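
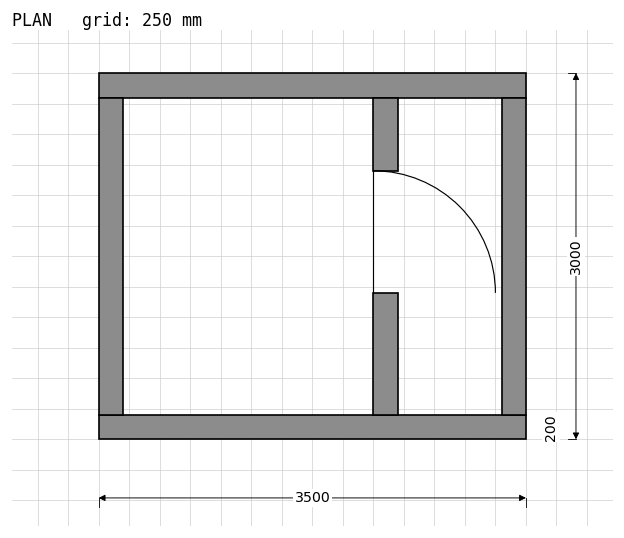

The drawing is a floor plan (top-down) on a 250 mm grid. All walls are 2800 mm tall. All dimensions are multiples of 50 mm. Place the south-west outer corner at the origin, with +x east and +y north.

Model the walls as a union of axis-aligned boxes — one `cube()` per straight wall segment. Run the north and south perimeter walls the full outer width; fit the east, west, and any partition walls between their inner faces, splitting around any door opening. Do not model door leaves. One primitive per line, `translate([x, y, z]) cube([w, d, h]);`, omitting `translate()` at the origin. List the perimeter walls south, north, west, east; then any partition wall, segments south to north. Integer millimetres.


cube([3500, 200, 2800]);
translate([0, 2800, 0]) cube([3500, 200, 2800]);
translate([0, 200, 0]) cube([200, 2600, 2800]);
translate([3300, 200, 0]) cube([200, 2600, 2800]);
translate([2250, 200, 0]) cube([200, 1000, 2800]);
translate([2250, 2200, 0]) cube([200, 600, 2800]);


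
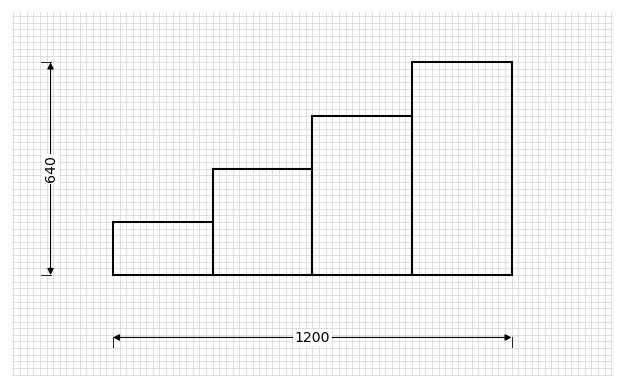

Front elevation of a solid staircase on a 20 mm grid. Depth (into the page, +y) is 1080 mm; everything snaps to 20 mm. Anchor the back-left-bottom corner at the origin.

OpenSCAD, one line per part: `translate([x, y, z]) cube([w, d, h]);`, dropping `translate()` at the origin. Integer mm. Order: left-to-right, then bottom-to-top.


cube([300, 1080, 160]);
translate([300, 0, 0]) cube([300, 1080, 320]);
translate([600, 0, 0]) cube([300, 1080, 480]);
translate([900, 0, 0]) cube([300, 1080, 640]);


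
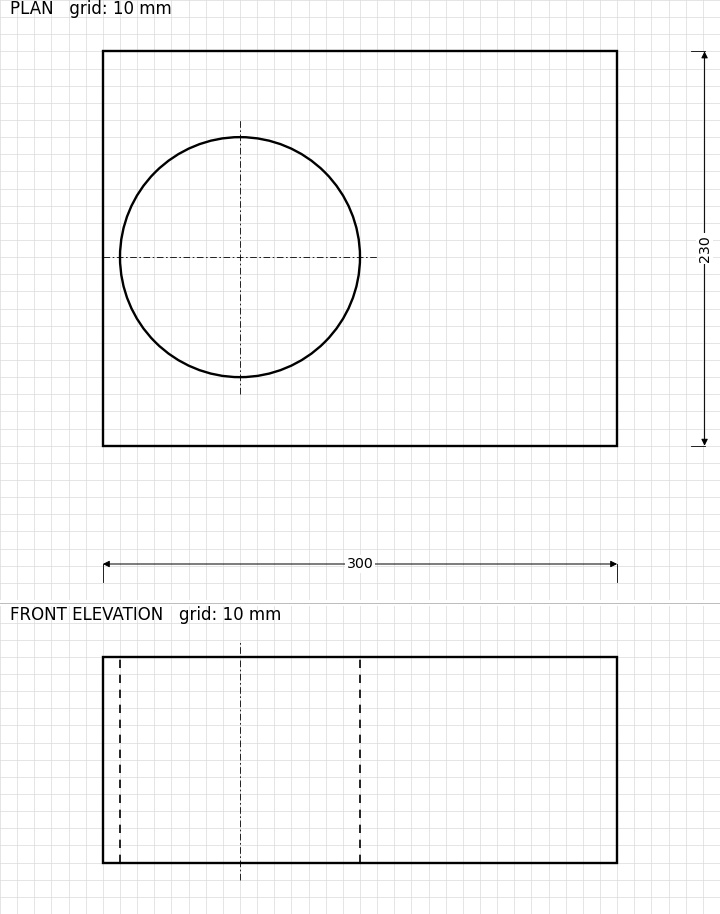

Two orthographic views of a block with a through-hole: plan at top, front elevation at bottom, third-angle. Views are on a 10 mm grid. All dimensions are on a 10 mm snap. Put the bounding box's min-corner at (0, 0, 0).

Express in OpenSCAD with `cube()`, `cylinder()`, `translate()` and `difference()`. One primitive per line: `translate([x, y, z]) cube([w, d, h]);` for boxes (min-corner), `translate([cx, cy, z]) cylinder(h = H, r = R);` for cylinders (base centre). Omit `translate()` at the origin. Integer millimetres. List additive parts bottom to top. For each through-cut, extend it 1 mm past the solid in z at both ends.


difference() {
  cube([300, 230, 120]);
  translate([80, 110, -1]) cylinder(h = 122, r = 70);
}


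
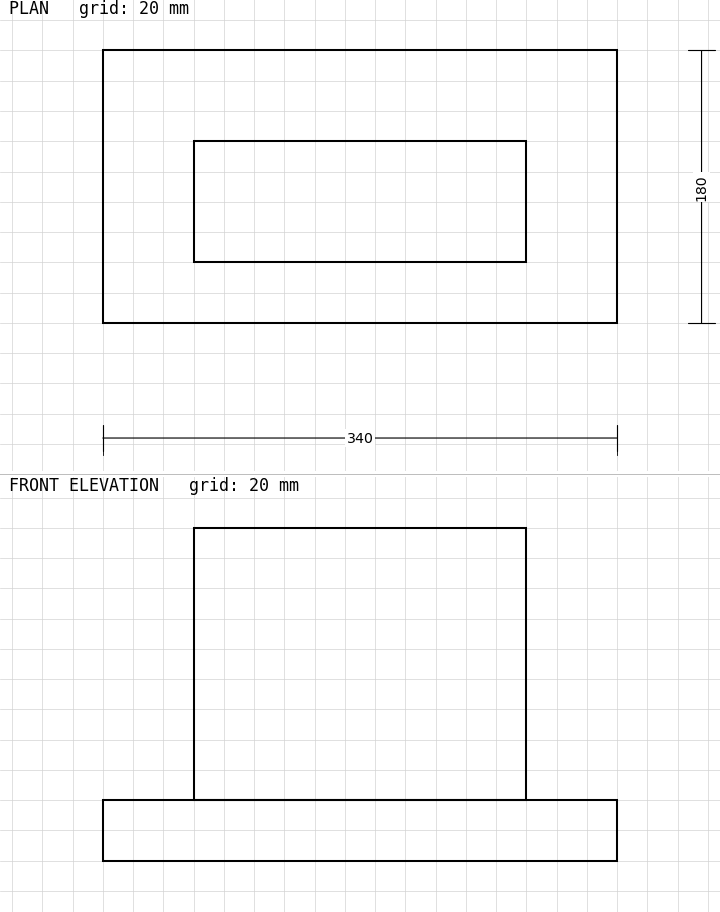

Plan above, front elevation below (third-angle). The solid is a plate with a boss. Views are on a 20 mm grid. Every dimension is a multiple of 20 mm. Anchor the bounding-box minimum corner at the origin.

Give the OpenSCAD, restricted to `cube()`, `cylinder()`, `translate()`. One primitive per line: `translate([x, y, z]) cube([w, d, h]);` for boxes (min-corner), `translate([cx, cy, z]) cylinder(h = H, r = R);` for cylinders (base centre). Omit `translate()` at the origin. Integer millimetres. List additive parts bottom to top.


cube([340, 180, 40]);
translate([60, 40, 40]) cube([220, 80, 180]);


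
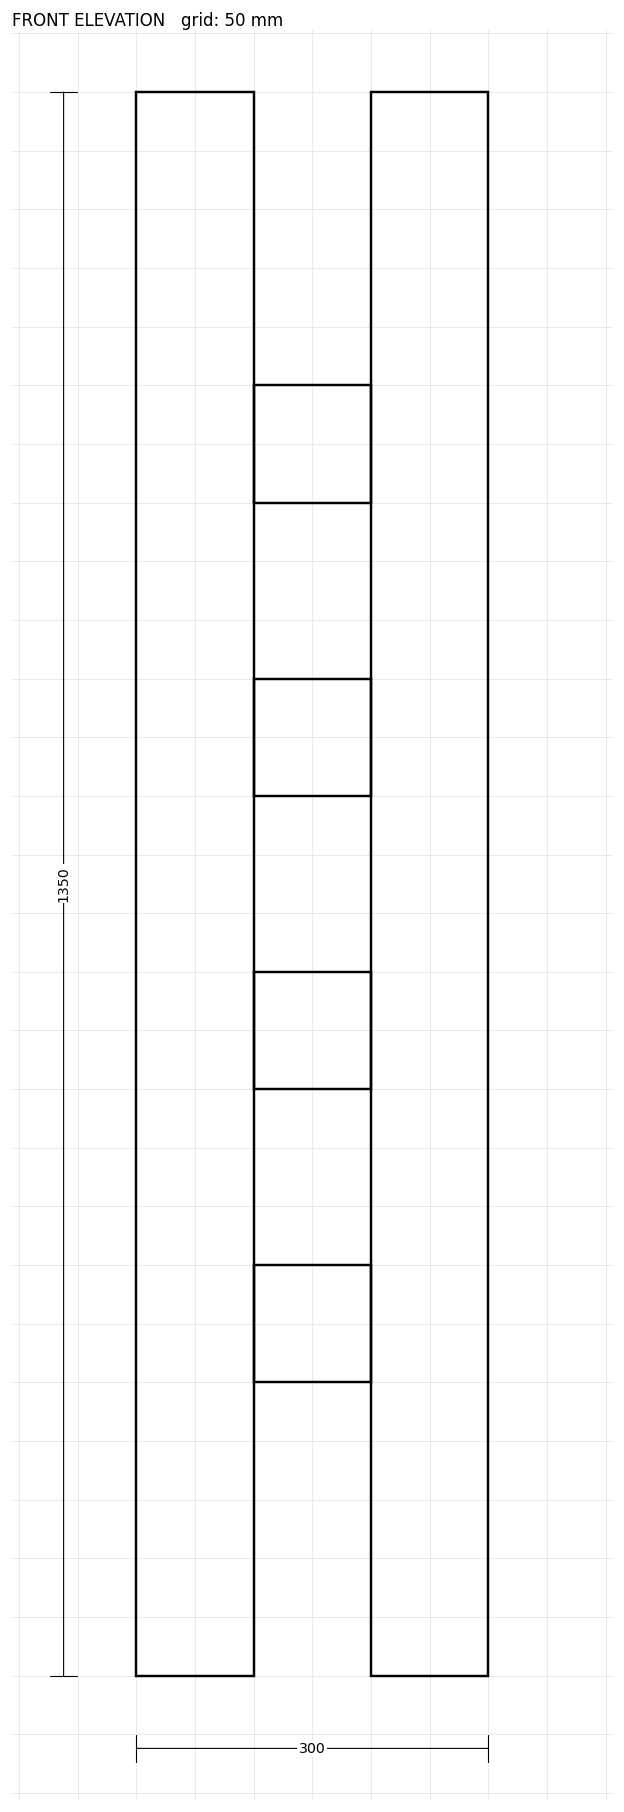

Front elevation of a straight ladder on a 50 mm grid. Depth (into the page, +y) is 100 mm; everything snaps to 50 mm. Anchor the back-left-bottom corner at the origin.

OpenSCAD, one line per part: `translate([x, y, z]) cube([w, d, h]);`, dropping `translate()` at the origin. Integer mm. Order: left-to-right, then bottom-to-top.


cube([100, 100, 1350]);
translate([100, 0, 250]) cube([100, 100, 100]);
translate([100, 0, 500]) cube([100, 100, 100]);
translate([100, 0, 750]) cube([100, 100, 100]);
translate([100, 0, 1000]) cube([100, 100, 100]);
translate([200, 0, 0]) cube([100, 100, 1350]);


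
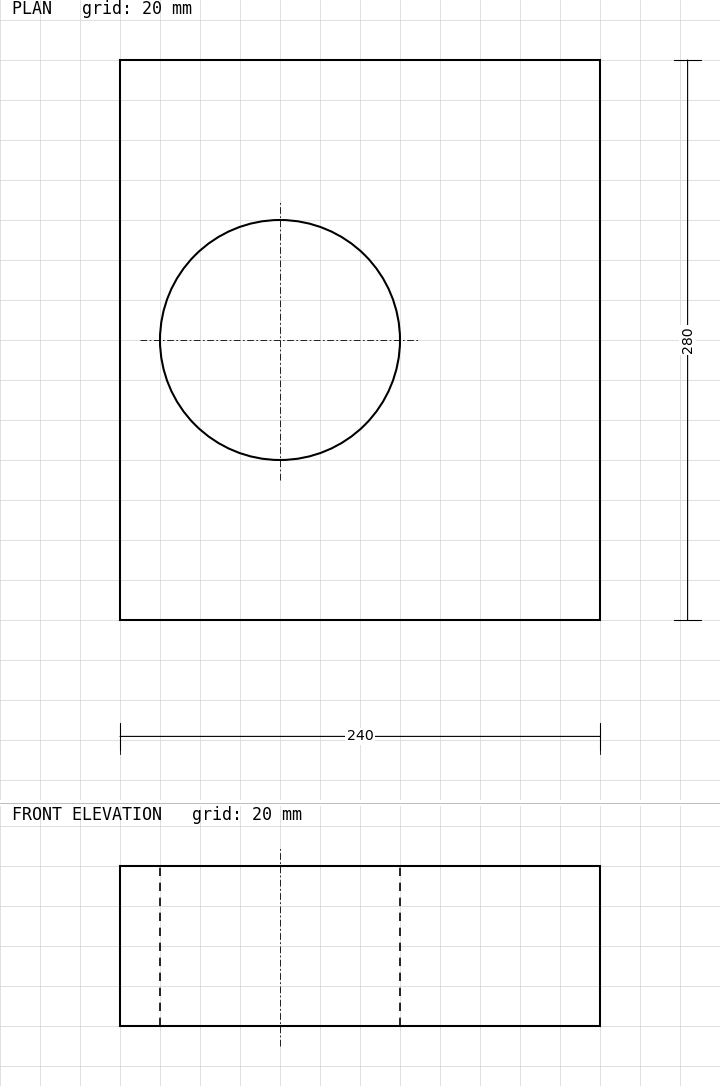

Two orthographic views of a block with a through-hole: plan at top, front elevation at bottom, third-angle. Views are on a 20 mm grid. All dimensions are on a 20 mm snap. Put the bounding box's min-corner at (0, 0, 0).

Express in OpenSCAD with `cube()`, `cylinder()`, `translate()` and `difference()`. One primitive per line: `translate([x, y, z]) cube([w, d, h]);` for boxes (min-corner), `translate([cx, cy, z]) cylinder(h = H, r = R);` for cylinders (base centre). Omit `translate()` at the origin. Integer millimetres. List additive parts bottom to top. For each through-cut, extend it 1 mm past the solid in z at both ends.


difference() {
  cube([240, 280, 80]);
  translate([80, 140, -1]) cylinder(h = 82, r = 60);
}


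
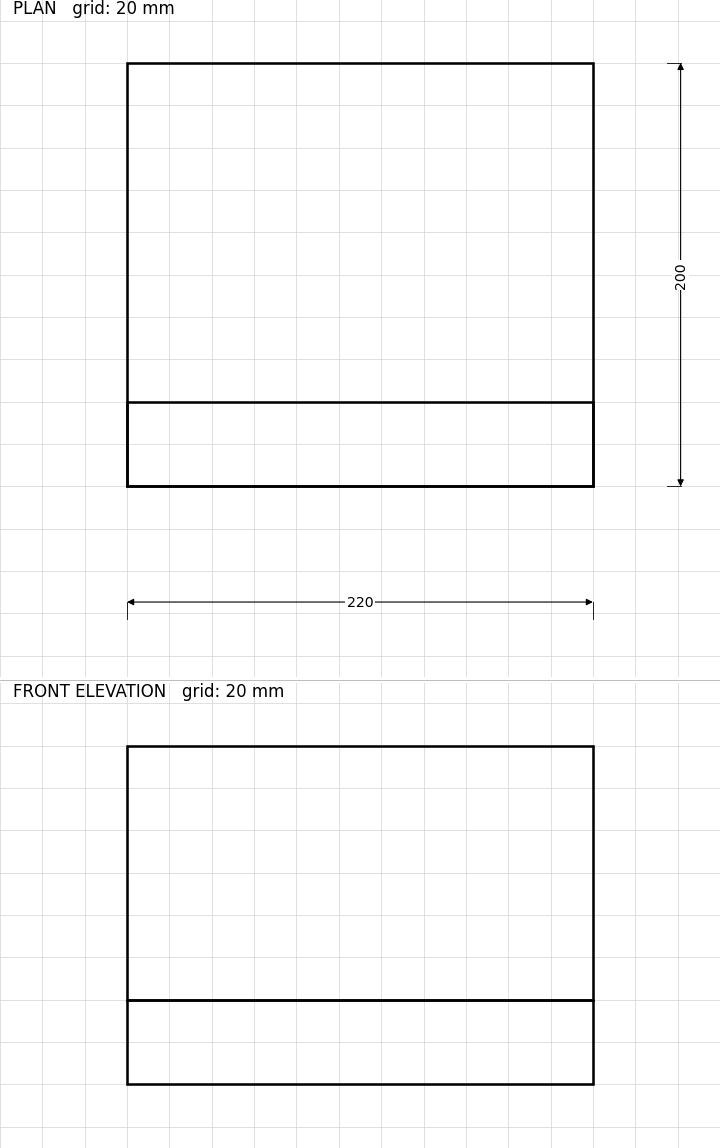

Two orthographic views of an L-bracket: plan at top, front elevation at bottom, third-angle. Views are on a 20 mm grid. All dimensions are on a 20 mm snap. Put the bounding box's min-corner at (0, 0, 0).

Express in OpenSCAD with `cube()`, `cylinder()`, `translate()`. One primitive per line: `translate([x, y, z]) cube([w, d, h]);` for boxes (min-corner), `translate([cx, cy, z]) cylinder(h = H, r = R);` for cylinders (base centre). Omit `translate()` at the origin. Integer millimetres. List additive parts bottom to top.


cube([220, 200, 40]);
translate([0, 0, 40]) cube([220, 40, 120]);


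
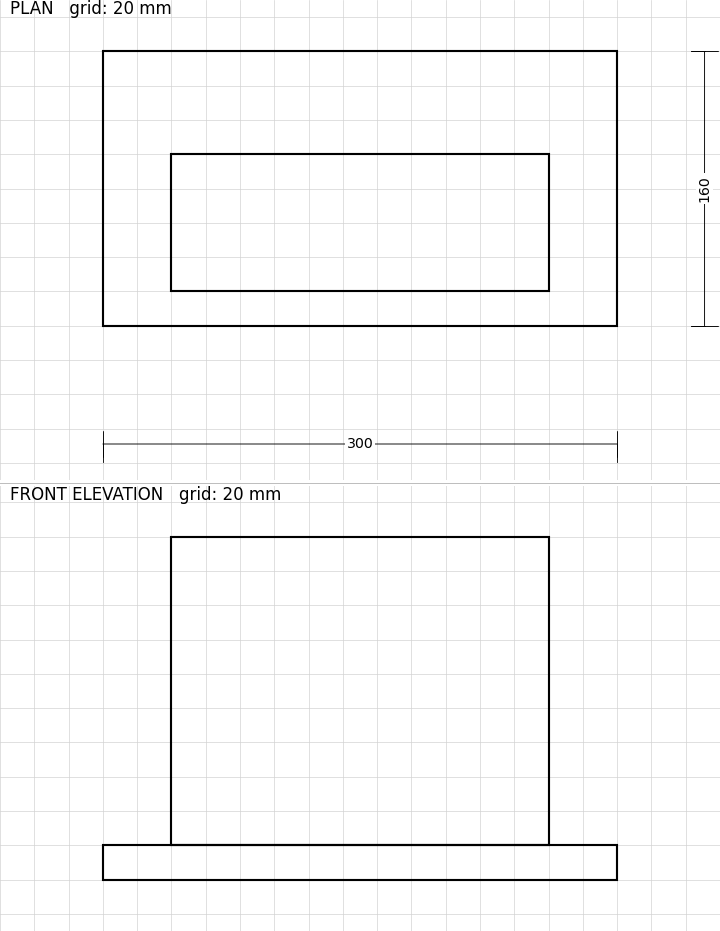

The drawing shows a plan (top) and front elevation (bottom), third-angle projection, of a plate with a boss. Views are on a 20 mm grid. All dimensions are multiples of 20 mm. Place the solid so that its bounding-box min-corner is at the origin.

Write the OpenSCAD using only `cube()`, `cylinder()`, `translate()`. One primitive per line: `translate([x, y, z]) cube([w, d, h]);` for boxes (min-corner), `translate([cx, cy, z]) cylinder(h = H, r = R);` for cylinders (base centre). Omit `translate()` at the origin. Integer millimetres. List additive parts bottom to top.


cube([300, 160, 20]);
translate([40, 20, 20]) cube([220, 80, 180]);


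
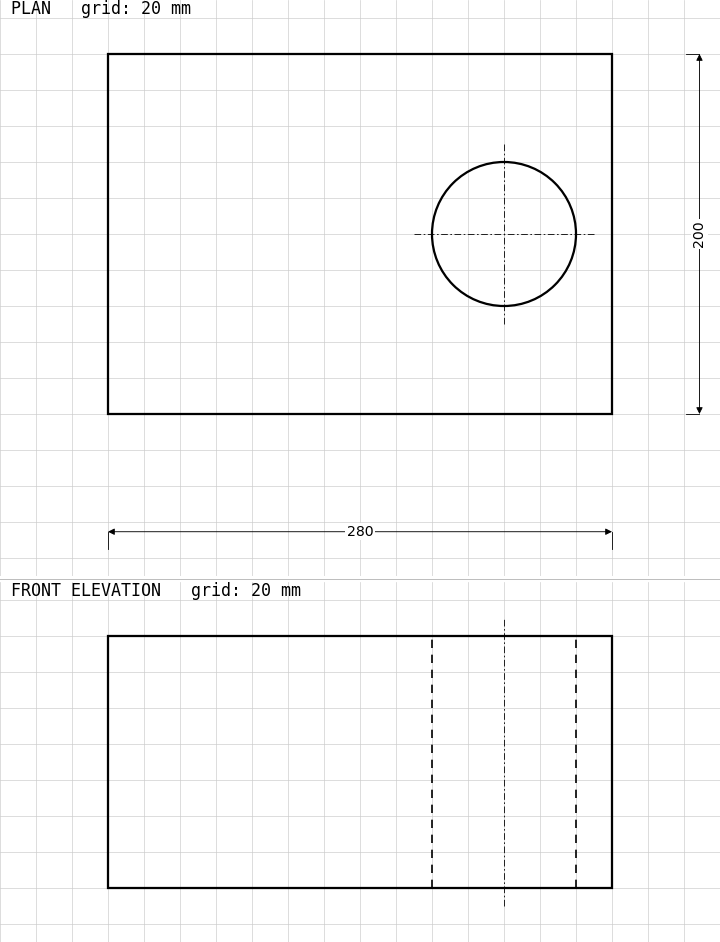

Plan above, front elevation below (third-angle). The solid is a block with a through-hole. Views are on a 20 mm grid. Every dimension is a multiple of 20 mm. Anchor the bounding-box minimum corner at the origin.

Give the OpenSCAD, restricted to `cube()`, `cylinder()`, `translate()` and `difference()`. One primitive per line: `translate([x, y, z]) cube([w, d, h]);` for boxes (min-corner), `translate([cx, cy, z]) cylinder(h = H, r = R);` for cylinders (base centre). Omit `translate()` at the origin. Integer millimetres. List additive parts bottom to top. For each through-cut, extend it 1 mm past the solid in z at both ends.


difference() {
  cube([280, 200, 140]);
  translate([220, 100, -1]) cylinder(h = 142, r = 40);
}


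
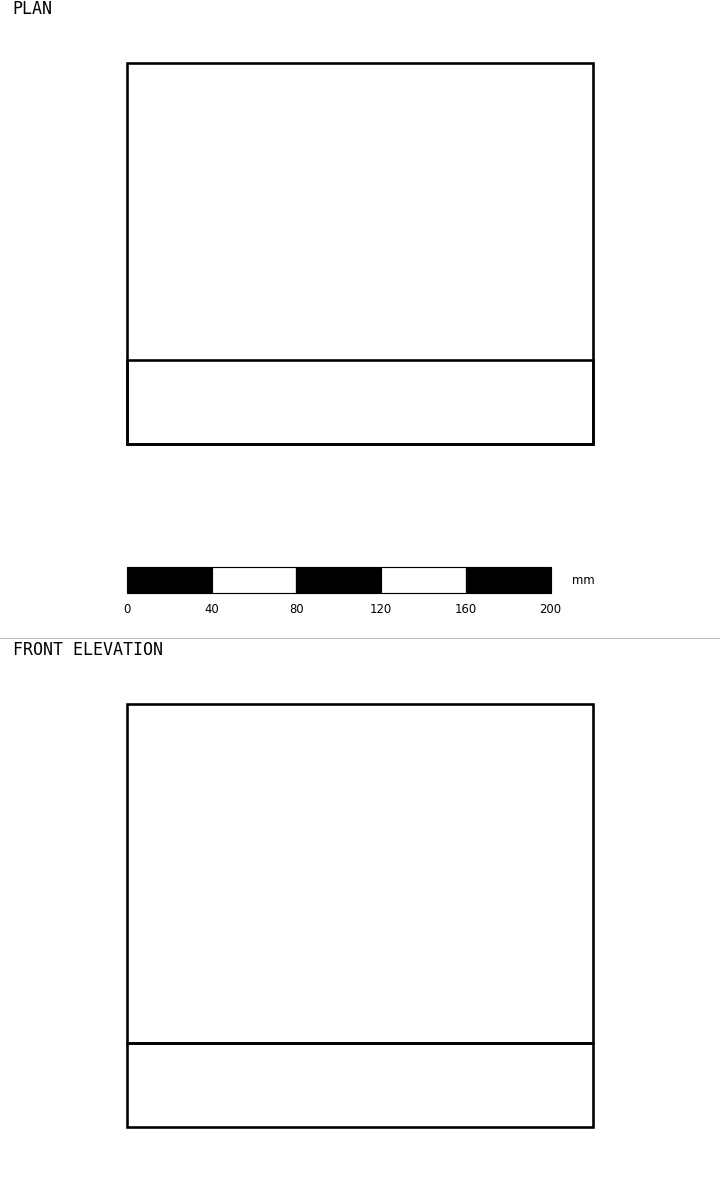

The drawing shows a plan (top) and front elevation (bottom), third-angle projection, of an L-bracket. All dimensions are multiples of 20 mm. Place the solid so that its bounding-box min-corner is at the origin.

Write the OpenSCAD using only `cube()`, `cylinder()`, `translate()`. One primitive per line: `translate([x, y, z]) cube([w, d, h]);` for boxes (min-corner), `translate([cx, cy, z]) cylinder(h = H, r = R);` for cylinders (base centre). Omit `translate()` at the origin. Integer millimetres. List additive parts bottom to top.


cube([220, 180, 40]);
translate([0, 0, 40]) cube([220, 40, 160]);


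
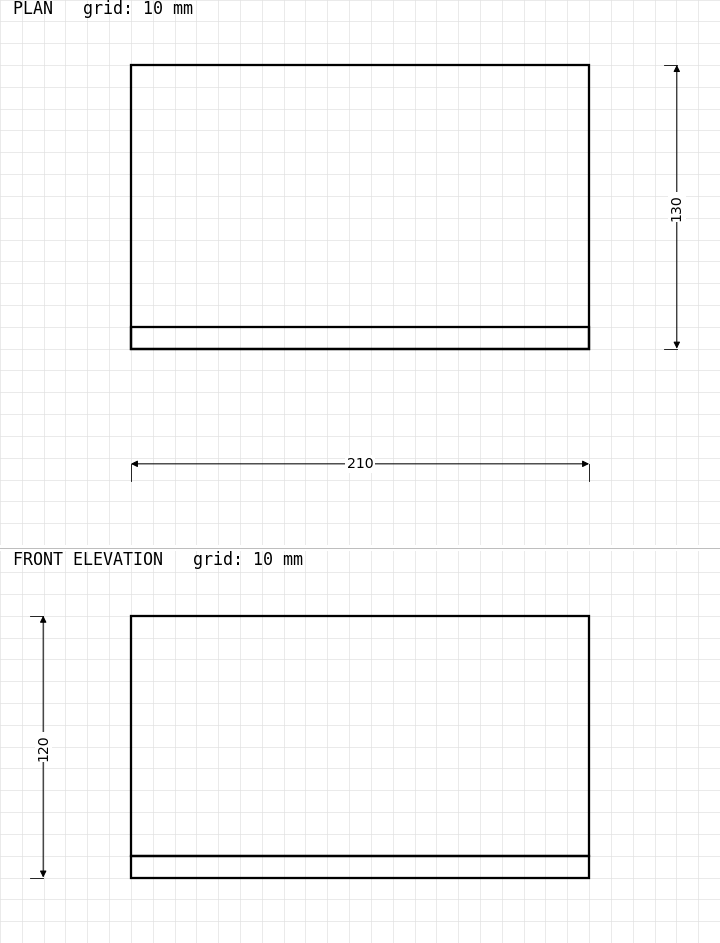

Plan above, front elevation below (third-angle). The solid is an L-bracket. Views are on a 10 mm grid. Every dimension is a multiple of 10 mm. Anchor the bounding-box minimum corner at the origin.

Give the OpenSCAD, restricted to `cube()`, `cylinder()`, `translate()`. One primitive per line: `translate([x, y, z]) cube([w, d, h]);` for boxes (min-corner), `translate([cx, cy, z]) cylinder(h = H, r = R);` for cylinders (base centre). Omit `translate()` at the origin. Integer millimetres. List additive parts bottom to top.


cube([210, 130, 10]);
translate([0, 0, 10]) cube([210, 10, 110]);


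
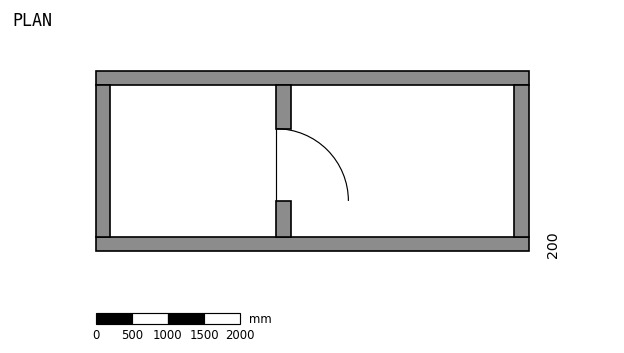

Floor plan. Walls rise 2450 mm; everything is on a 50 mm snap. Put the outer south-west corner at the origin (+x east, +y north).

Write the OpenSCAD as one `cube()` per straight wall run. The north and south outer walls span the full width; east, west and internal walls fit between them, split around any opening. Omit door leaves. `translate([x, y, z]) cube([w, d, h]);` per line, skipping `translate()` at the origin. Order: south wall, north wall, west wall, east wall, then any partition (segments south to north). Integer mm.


cube([6000, 200, 2450]);
translate([0, 2300, 0]) cube([6000, 200, 2450]);
translate([0, 200, 0]) cube([200, 2100, 2450]);
translate([5800, 200, 0]) cube([200, 2100, 2450]);
translate([2500, 200, 0]) cube([200, 500, 2450]);
translate([2500, 1700, 0]) cube([200, 600, 2450]);


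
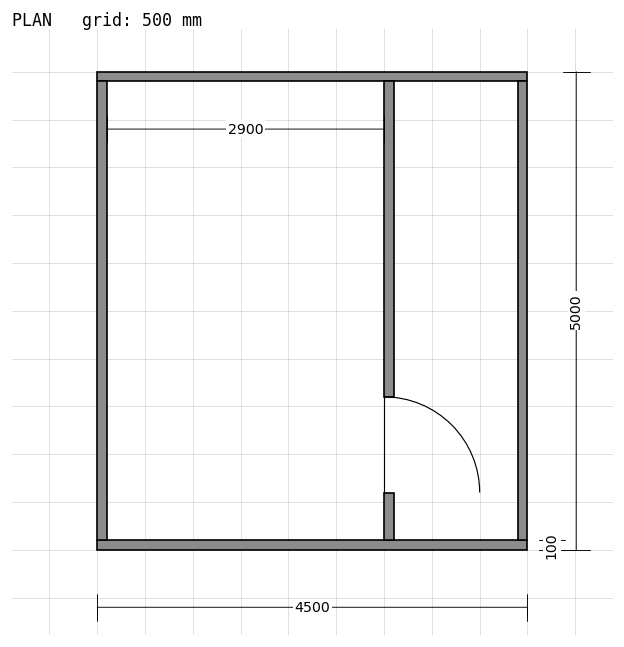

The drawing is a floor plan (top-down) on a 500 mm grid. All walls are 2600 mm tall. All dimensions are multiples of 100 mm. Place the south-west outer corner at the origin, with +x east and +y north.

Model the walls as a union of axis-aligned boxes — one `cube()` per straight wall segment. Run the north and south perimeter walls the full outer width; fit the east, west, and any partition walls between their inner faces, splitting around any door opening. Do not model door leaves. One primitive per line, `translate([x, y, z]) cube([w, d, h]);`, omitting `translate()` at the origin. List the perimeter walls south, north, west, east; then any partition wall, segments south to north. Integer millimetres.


cube([4500, 100, 2600]);
translate([0, 4900, 0]) cube([4500, 100, 2600]);
translate([0, 100, 0]) cube([100, 4800, 2600]);
translate([4400, 100, 0]) cube([100, 4800, 2600]);
translate([3000, 100, 0]) cube([100, 500, 2600]);
translate([3000, 1600, 0]) cube([100, 3300, 2600]);


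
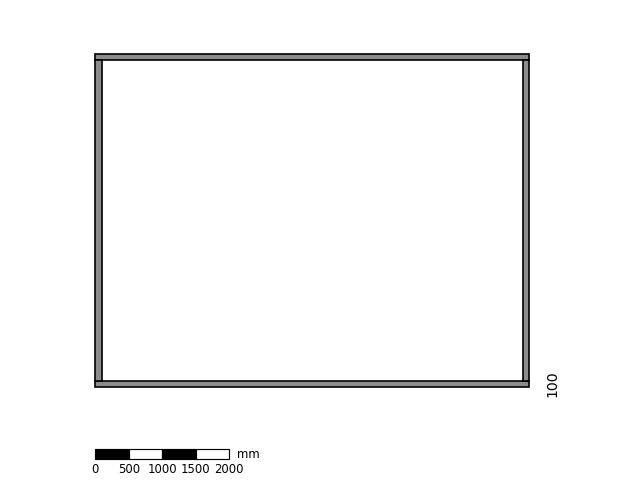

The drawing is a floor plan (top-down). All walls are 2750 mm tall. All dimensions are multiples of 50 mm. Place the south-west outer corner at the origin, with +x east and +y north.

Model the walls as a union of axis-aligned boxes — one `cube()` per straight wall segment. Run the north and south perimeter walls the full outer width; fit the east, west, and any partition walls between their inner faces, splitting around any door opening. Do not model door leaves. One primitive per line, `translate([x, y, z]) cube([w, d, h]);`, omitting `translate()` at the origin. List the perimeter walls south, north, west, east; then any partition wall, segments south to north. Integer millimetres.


cube([6500, 100, 2750]);
translate([0, 4900, 0]) cube([6500, 100, 2750]);
translate([0, 100, 0]) cube([100, 4800, 2750]);
translate([6400, 100, 0]) cube([100, 4800, 2750]);


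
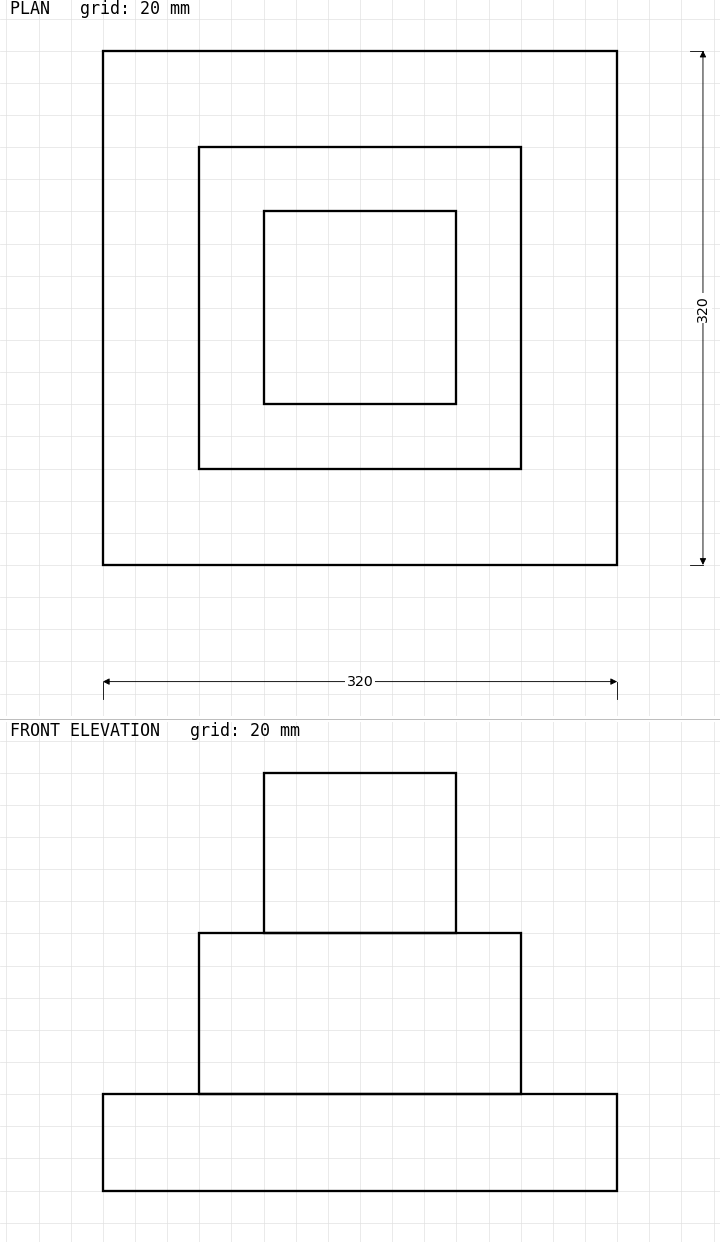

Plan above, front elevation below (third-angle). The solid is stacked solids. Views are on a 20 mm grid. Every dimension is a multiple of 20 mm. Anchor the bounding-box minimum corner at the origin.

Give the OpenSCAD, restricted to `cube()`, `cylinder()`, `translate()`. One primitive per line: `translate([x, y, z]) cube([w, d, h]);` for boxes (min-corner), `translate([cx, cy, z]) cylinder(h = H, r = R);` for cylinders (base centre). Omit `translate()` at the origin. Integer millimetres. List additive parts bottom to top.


cube([320, 320, 60]);
translate([60, 60, 60]) cube([200, 200, 100]);
translate([100, 100, 160]) cube([120, 120, 100]);


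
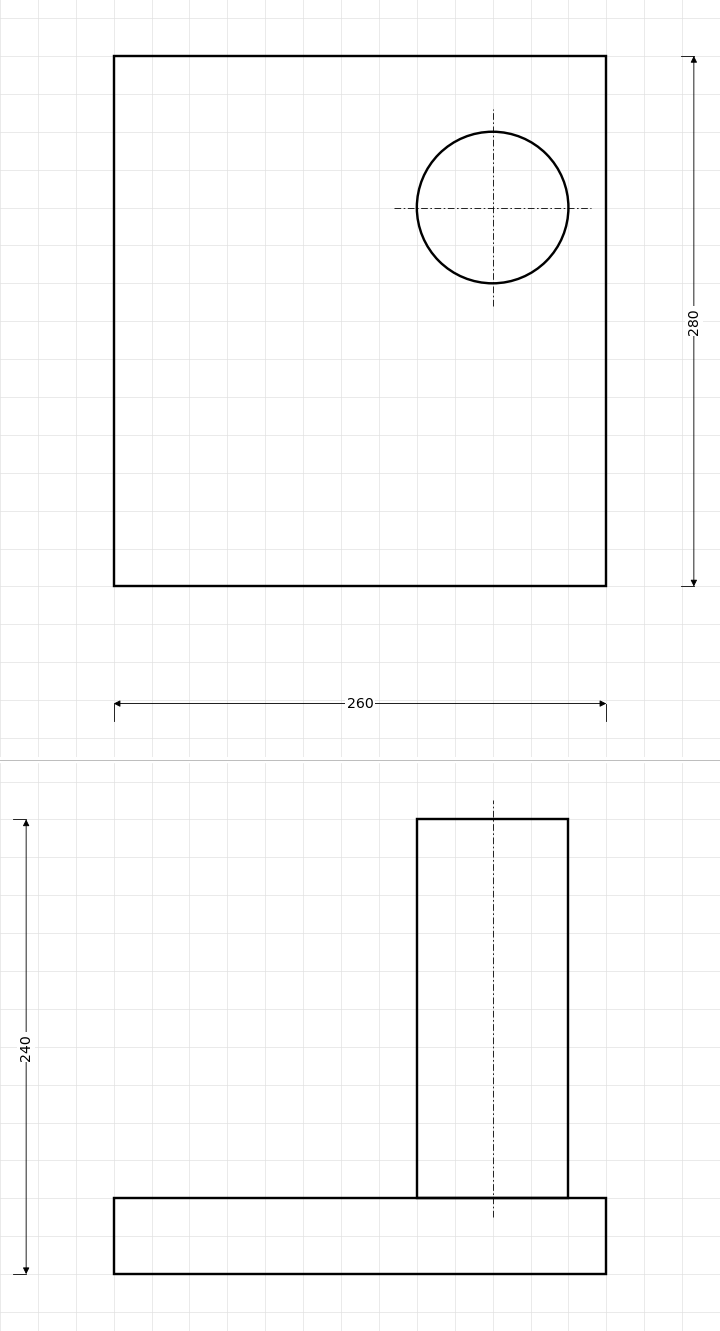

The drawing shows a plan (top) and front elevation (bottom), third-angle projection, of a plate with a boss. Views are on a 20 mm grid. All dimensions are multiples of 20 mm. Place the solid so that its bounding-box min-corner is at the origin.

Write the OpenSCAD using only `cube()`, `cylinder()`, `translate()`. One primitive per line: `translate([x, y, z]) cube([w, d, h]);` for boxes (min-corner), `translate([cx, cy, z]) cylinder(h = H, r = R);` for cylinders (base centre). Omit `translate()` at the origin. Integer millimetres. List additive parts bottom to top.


cube([260, 280, 40]);
translate([200, 200, 40]) cylinder(h = 200, r = 40);


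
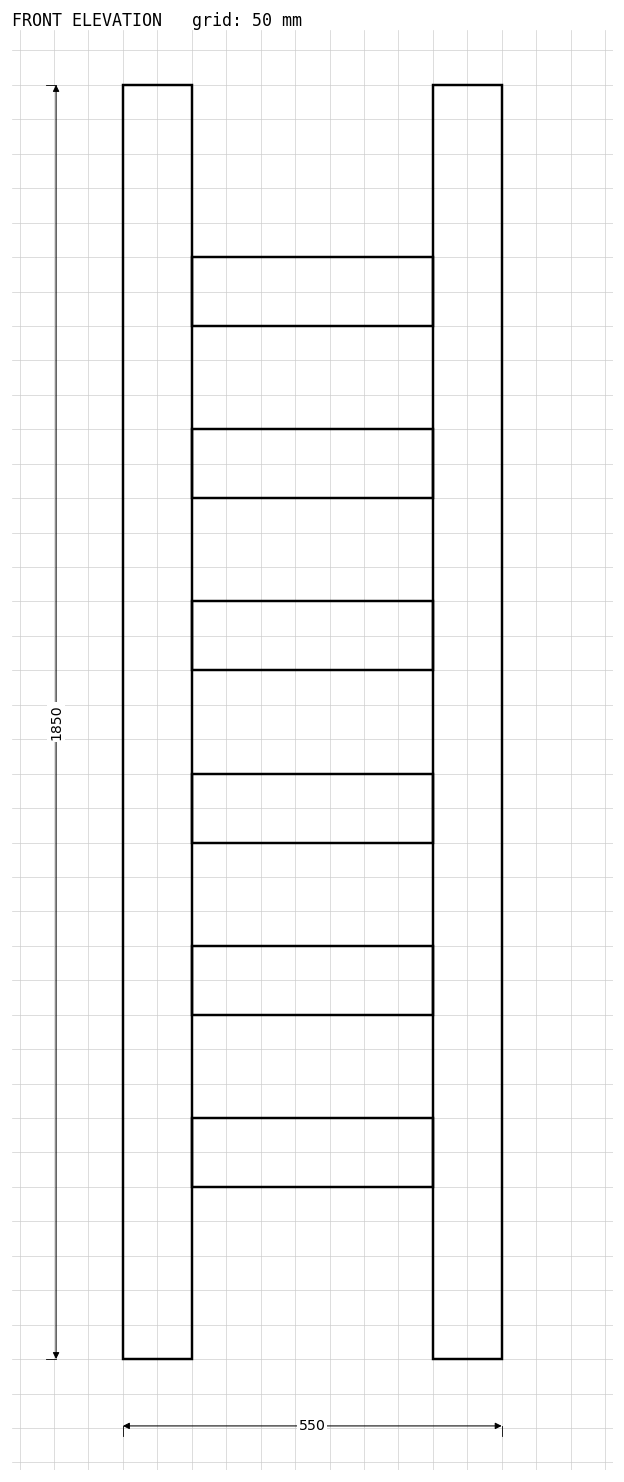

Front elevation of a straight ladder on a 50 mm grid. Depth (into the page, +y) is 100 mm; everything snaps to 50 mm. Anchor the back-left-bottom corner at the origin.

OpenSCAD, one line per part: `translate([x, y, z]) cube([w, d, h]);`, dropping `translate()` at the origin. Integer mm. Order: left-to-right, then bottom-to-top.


cube([100, 100, 1850]);
translate([100, 0, 250]) cube([350, 100, 100]);
translate([100, 0, 500]) cube([350, 100, 100]);
translate([100, 0, 750]) cube([350, 100, 100]);
translate([100, 0, 1000]) cube([350, 100, 100]);
translate([100, 0, 1250]) cube([350, 100, 100]);
translate([100, 0, 1500]) cube([350, 100, 100]);
translate([450, 0, 0]) cube([100, 100, 1850]);


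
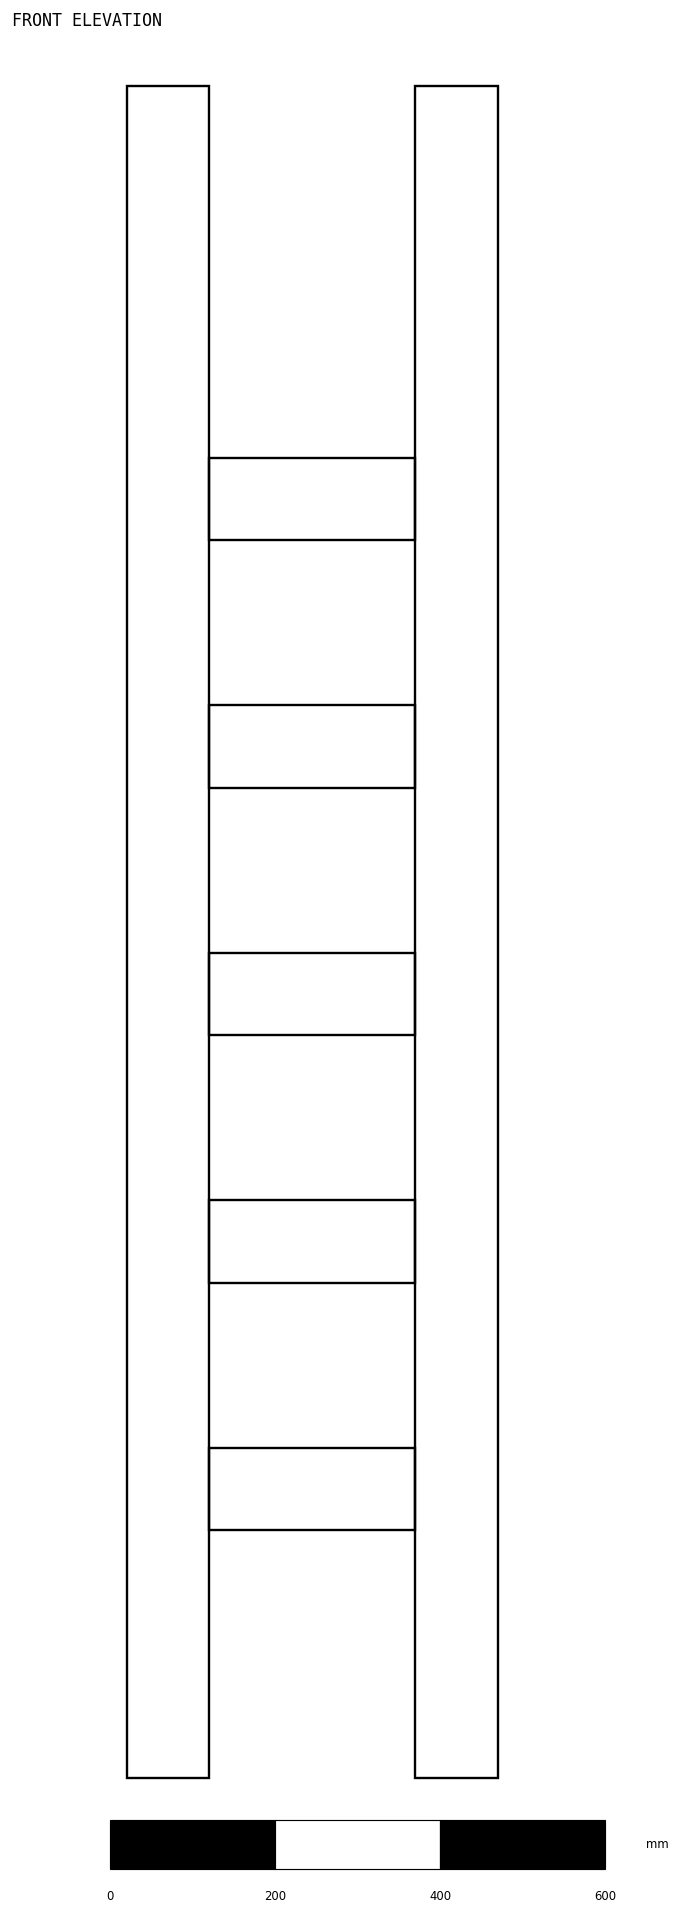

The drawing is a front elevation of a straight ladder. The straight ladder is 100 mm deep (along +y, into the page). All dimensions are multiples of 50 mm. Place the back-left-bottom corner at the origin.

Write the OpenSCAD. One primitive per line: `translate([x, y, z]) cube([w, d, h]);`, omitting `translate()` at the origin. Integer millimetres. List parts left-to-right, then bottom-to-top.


cube([100, 100, 2050]);
translate([100, 0, 300]) cube([250, 100, 100]);
translate([100, 0, 600]) cube([250, 100, 100]);
translate([100, 0, 900]) cube([250, 100, 100]);
translate([100, 0, 1200]) cube([250, 100, 100]);
translate([100, 0, 1500]) cube([250, 100, 100]);
translate([350, 0, 0]) cube([100, 100, 2050]);


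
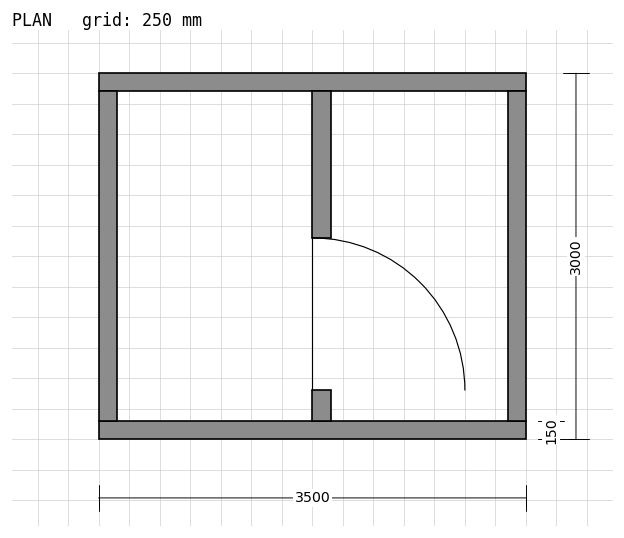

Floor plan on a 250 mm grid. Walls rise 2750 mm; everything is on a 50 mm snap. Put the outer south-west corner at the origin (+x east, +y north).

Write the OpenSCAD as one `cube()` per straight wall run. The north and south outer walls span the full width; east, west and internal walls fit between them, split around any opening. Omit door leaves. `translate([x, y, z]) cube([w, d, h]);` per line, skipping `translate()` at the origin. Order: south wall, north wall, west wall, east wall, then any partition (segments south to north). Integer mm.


cube([3500, 150, 2750]);
translate([0, 2850, 0]) cube([3500, 150, 2750]);
translate([0, 150, 0]) cube([150, 2700, 2750]);
translate([3350, 150, 0]) cube([150, 2700, 2750]);
translate([1750, 150, 0]) cube([150, 250, 2750]);
translate([1750, 1650, 0]) cube([150, 1200, 2750]);


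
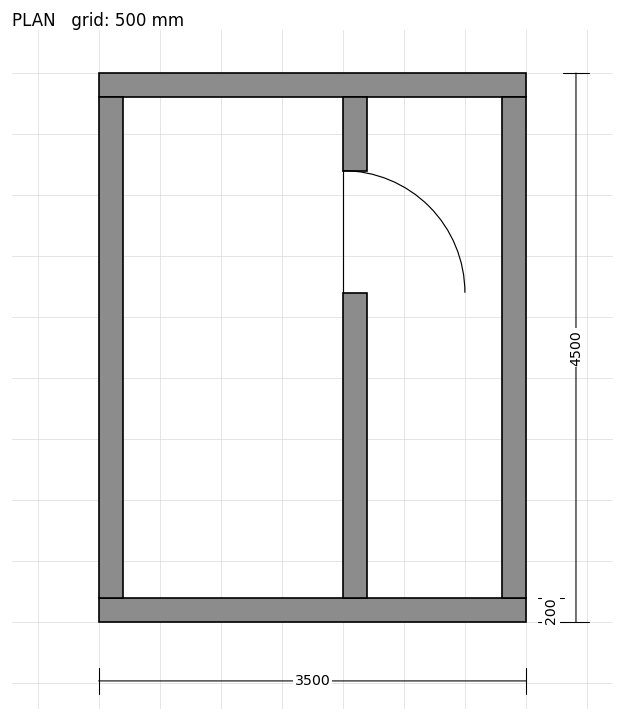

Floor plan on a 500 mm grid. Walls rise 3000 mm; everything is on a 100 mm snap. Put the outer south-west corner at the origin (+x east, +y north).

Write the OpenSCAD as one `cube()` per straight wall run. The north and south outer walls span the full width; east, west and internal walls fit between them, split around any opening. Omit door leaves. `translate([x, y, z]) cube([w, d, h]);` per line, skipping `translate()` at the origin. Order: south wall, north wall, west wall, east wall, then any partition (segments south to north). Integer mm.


cube([3500, 200, 3000]);
translate([0, 4300, 0]) cube([3500, 200, 3000]);
translate([0, 200, 0]) cube([200, 4100, 3000]);
translate([3300, 200, 0]) cube([200, 4100, 3000]);
translate([2000, 200, 0]) cube([200, 2500, 3000]);
translate([2000, 3700, 0]) cube([200, 600, 3000]);


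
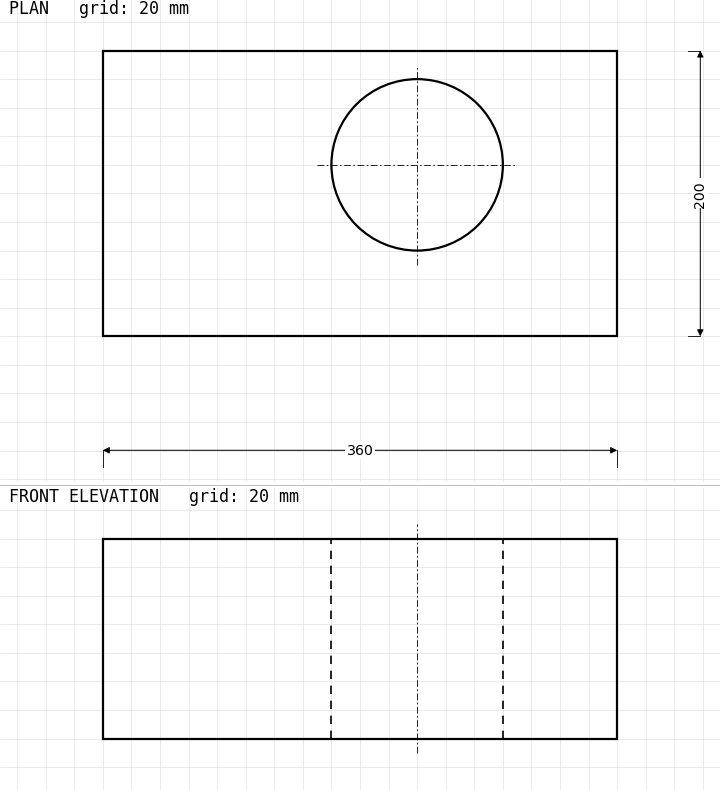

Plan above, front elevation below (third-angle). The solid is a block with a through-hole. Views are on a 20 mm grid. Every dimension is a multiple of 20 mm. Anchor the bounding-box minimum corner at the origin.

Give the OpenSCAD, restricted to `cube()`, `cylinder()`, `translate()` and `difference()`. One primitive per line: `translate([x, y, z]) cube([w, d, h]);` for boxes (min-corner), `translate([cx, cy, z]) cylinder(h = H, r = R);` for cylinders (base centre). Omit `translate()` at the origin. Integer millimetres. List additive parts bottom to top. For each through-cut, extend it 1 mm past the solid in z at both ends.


difference() {
  cube([360, 200, 140]);
  translate([220, 120, -1]) cylinder(h = 142, r = 60);
}


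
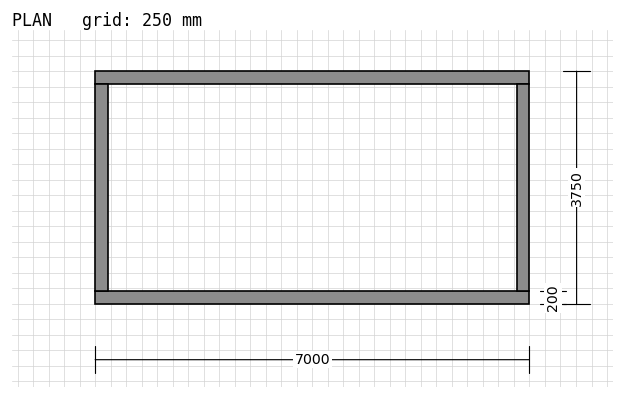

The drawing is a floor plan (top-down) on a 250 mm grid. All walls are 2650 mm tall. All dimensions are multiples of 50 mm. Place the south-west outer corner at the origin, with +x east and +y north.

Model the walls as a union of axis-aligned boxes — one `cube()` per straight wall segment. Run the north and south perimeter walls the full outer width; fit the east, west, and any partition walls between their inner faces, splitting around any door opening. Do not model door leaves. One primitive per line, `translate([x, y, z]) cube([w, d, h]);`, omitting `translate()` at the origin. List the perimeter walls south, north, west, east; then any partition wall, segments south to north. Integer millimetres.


cube([7000, 200, 2650]);
translate([0, 3550, 0]) cube([7000, 200, 2650]);
translate([0, 200, 0]) cube([200, 3350, 2650]);
translate([6800, 200, 0]) cube([200, 3350, 2650]);


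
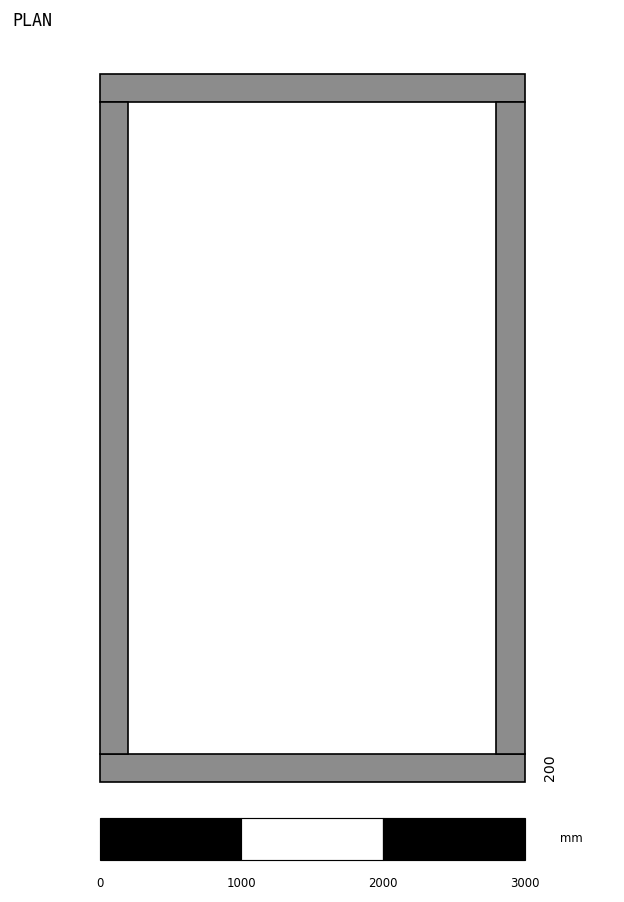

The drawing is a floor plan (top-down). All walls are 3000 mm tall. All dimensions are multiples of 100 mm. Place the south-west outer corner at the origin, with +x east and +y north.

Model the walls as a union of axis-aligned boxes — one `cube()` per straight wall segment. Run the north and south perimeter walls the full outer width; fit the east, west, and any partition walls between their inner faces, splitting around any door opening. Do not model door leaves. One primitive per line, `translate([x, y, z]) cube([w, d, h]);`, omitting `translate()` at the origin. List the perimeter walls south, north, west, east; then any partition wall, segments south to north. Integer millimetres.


cube([3000, 200, 3000]);
translate([0, 4800, 0]) cube([3000, 200, 3000]);
translate([0, 200, 0]) cube([200, 4600, 3000]);
translate([2800, 200, 0]) cube([200, 4600, 3000]);


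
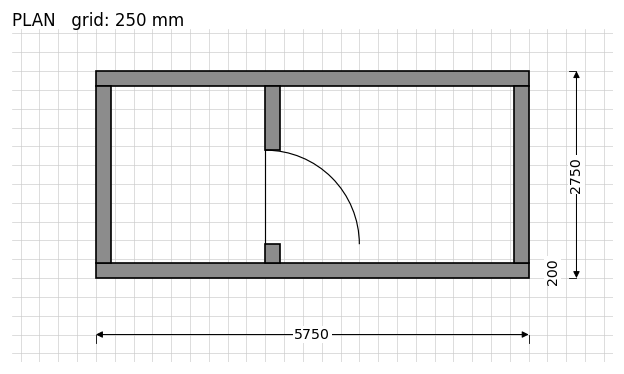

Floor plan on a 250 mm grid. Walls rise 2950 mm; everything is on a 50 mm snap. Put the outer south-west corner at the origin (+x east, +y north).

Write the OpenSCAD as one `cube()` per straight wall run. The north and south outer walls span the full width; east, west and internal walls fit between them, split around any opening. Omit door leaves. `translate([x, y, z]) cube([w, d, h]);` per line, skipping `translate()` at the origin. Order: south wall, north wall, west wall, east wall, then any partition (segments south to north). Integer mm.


cube([5750, 200, 2950]);
translate([0, 2550, 0]) cube([5750, 200, 2950]);
translate([0, 200, 0]) cube([200, 2350, 2950]);
translate([5550, 200, 0]) cube([200, 2350, 2950]);
translate([2250, 200, 0]) cube([200, 250, 2950]);
translate([2250, 1700, 0]) cube([200, 850, 2950]);


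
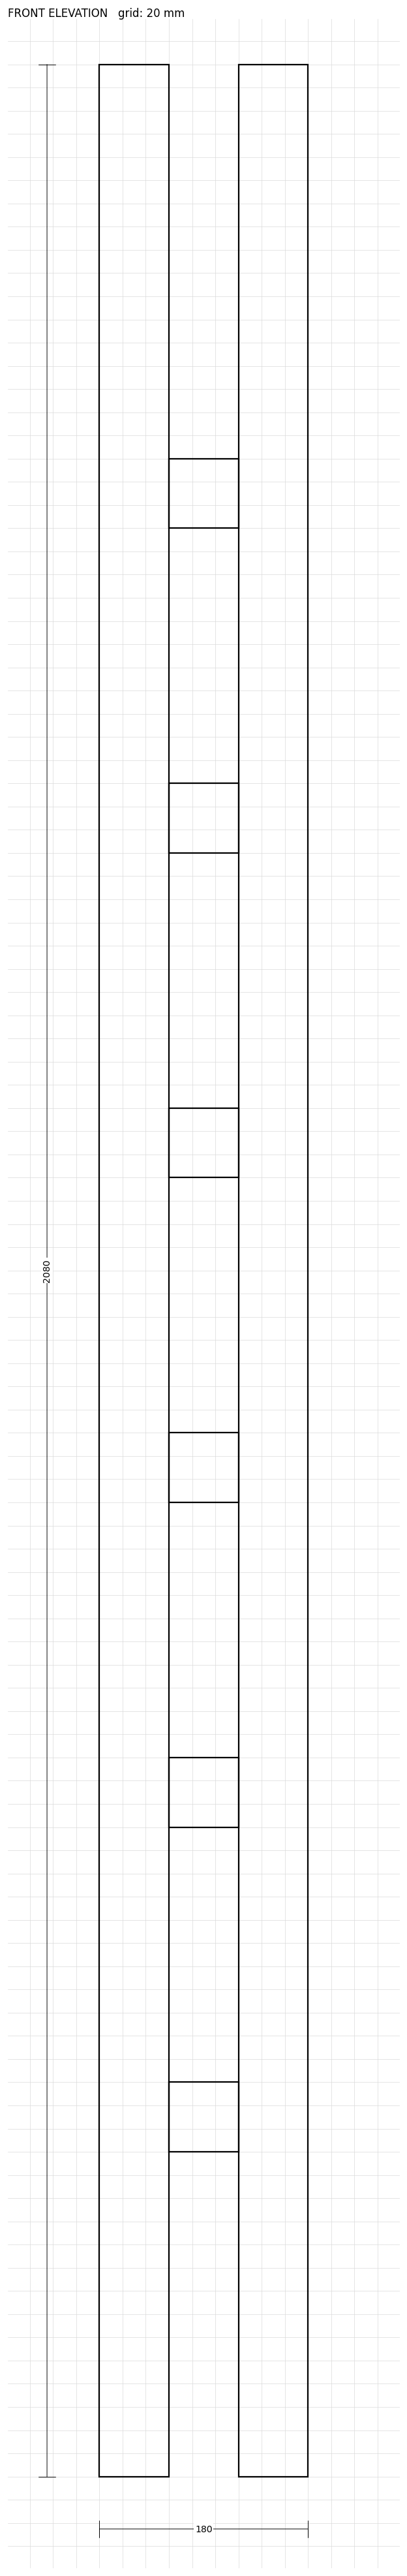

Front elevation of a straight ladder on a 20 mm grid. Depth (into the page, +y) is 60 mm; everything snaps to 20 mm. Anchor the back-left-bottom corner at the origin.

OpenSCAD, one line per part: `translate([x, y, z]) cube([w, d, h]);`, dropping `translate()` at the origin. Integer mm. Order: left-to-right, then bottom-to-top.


cube([60, 60, 2080]);
translate([60, 0, 280]) cube([60, 60, 60]);
translate([60, 0, 560]) cube([60, 60, 60]);
translate([60, 0, 840]) cube([60, 60, 60]);
translate([60, 0, 1120]) cube([60, 60, 60]);
translate([60, 0, 1400]) cube([60, 60, 60]);
translate([60, 0, 1680]) cube([60, 60, 60]);
translate([120, 0, 0]) cube([60, 60, 2080]);


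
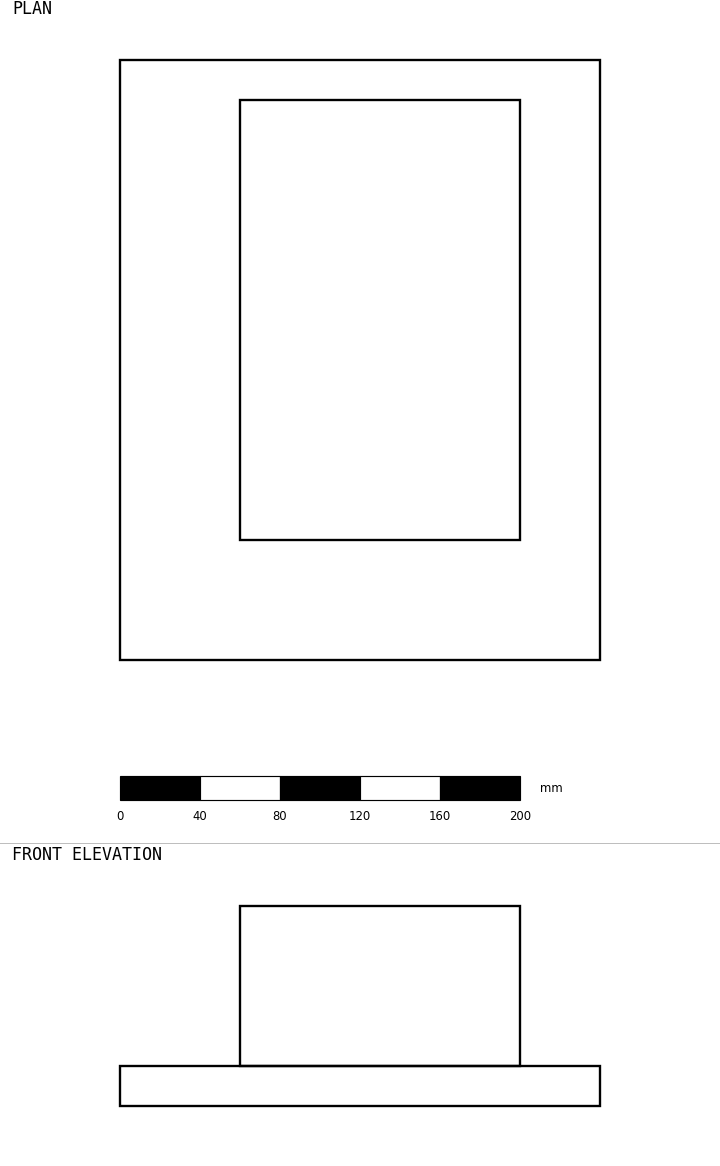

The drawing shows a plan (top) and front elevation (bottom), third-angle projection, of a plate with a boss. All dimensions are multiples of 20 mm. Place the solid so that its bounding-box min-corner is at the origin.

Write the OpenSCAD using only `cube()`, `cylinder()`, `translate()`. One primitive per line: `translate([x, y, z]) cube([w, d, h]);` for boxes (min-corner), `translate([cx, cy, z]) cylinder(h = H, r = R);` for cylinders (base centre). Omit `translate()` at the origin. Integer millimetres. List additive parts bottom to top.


cube([240, 300, 20]);
translate([60, 60, 20]) cube([140, 220, 80]);


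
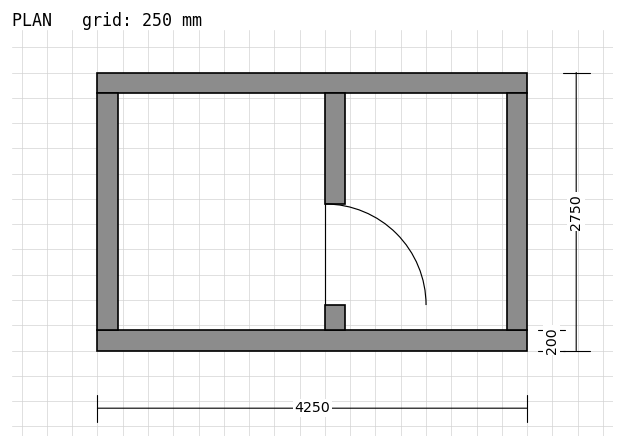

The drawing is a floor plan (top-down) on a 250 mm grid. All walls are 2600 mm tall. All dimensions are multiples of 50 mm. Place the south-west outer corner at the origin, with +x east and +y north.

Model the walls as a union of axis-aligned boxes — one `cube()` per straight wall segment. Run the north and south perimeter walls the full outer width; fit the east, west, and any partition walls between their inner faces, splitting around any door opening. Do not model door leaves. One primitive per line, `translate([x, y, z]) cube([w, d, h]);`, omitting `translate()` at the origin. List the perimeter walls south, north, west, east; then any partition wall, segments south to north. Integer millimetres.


cube([4250, 200, 2600]);
translate([0, 2550, 0]) cube([4250, 200, 2600]);
translate([0, 200, 0]) cube([200, 2350, 2600]);
translate([4050, 200, 0]) cube([200, 2350, 2600]);
translate([2250, 200, 0]) cube([200, 250, 2600]);
translate([2250, 1450, 0]) cube([200, 1100, 2600]);


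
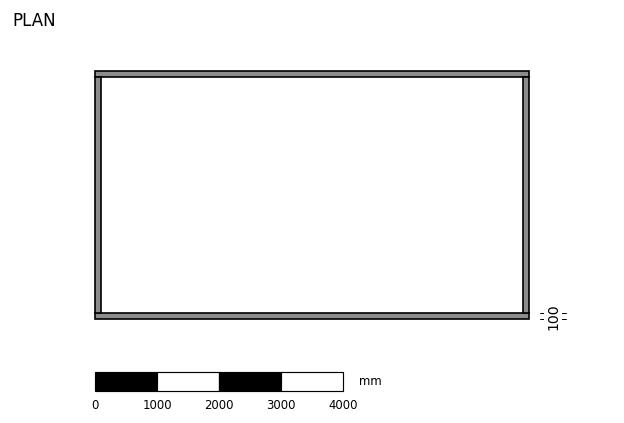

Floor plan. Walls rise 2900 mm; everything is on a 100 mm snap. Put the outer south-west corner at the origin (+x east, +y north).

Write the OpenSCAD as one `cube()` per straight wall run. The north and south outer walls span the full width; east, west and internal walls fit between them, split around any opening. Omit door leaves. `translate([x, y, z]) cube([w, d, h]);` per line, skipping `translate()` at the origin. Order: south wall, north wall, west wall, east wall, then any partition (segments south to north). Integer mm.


cube([7000, 100, 2900]);
translate([0, 3900, 0]) cube([7000, 100, 2900]);
translate([0, 100, 0]) cube([100, 3800, 2900]);
translate([6900, 100, 0]) cube([100, 3800, 2900]);


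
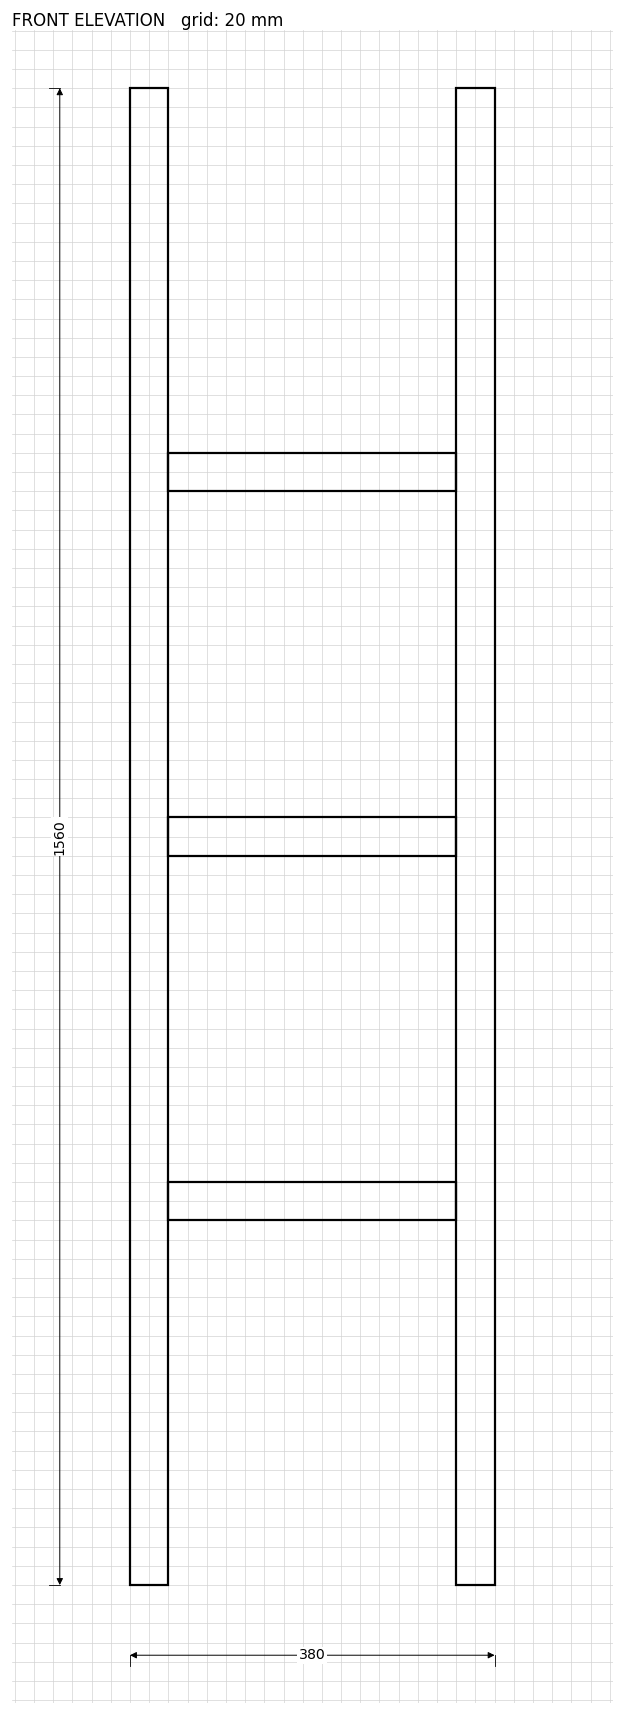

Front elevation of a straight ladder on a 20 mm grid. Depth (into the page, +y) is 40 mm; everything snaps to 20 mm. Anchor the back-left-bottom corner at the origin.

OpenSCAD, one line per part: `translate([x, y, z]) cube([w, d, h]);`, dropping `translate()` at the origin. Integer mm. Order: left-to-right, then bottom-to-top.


cube([40, 40, 1560]);
translate([40, 0, 380]) cube([300, 40, 40]);
translate([40, 0, 760]) cube([300, 40, 40]);
translate([40, 0, 1140]) cube([300, 40, 40]);
translate([340, 0, 0]) cube([40, 40, 1560]);


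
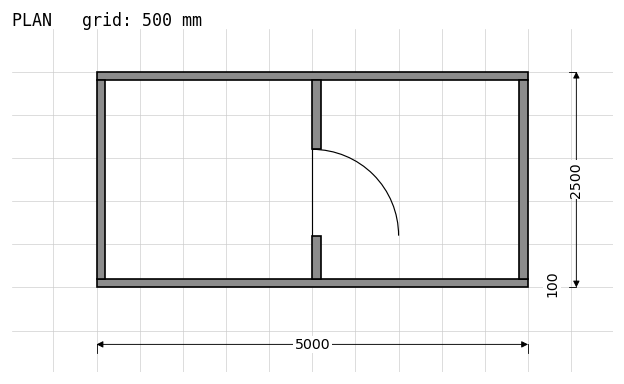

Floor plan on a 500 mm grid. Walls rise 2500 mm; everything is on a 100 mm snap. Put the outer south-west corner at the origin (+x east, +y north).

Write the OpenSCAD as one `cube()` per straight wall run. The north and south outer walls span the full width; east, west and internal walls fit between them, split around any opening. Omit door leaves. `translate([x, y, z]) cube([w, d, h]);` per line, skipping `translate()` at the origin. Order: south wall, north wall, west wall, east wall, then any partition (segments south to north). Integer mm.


cube([5000, 100, 2500]);
translate([0, 2400, 0]) cube([5000, 100, 2500]);
translate([0, 100, 0]) cube([100, 2300, 2500]);
translate([4900, 100, 0]) cube([100, 2300, 2500]);
translate([2500, 100, 0]) cube([100, 500, 2500]);
translate([2500, 1600, 0]) cube([100, 800, 2500]);


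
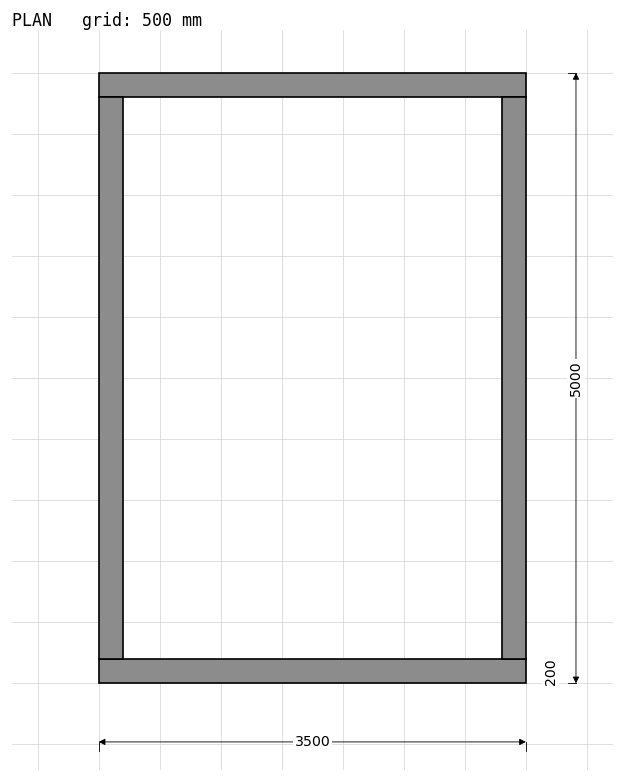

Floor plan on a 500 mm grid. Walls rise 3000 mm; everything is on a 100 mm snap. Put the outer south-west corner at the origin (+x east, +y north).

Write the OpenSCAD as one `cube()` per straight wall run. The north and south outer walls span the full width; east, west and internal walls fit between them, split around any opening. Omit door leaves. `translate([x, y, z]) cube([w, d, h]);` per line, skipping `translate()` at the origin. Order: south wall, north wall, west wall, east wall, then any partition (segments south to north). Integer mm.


cube([3500, 200, 3000]);
translate([0, 4800, 0]) cube([3500, 200, 3000]);
translate([0, 200, 0]) cube([200, 4600, 3000]);
translate([3300, 200, 0]) cube([200, 4600, 3000]);


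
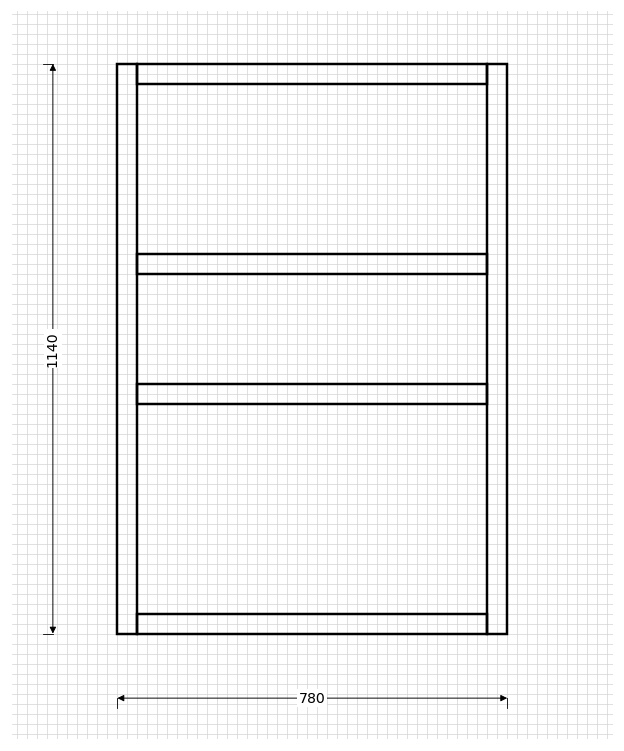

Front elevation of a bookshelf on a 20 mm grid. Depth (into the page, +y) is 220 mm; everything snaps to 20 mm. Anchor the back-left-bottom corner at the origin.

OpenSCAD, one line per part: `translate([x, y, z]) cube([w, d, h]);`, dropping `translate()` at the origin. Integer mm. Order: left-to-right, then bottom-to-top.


cube([40, 220, 1140]);
translate([40, 0, 0]) cube([700, 220, 40]);
translate([40, 0, 460]) cube([700, 220, 40]);
translate([40, 0, 720]) cube([700, 220, 40]);
translate([40, 0, 1100]) cube([700, 220, 40]);
translate([740, 0, 0]) cube([40, 220, 1140]);


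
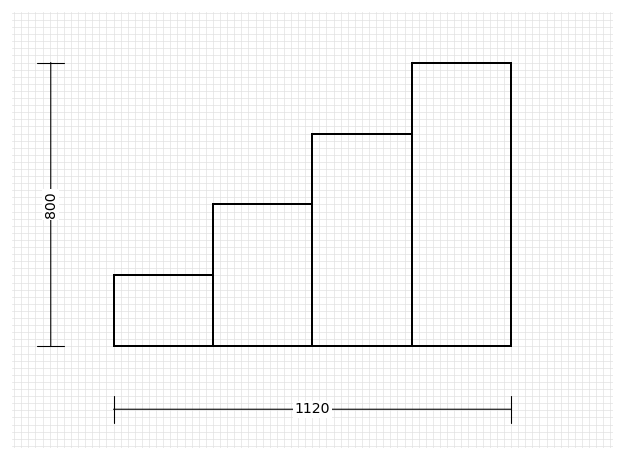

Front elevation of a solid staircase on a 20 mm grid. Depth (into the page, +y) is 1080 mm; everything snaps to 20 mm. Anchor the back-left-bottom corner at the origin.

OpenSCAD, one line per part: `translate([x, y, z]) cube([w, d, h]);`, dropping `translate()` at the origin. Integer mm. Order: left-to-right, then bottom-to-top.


cube([280, 1080, 200]);
translate([280, 0, 0]) cube([280, 1080, 400]);
translate([560, 0, 0]) cube([280, 1080, 600]);
translate([840, 0, 0]) cube([280, 1080, 800]);


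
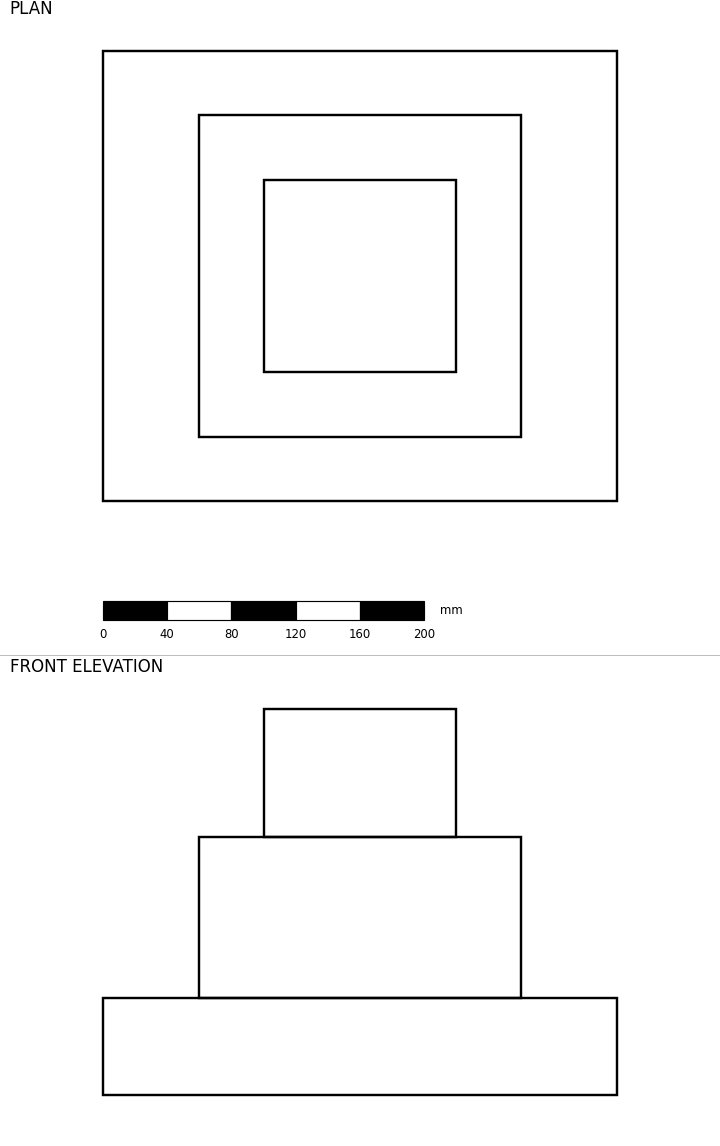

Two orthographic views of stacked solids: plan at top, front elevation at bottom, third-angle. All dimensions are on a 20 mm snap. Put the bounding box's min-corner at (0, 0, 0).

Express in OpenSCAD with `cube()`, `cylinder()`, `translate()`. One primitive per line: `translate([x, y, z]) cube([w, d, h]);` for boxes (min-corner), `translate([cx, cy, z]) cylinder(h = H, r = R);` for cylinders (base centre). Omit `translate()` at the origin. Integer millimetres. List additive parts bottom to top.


cube([320, 280, 60]);
translate([60, 40, 60]) cube([200, 200, 100]);
translate([100, 80, 160]) cube([120, 120, 80]);


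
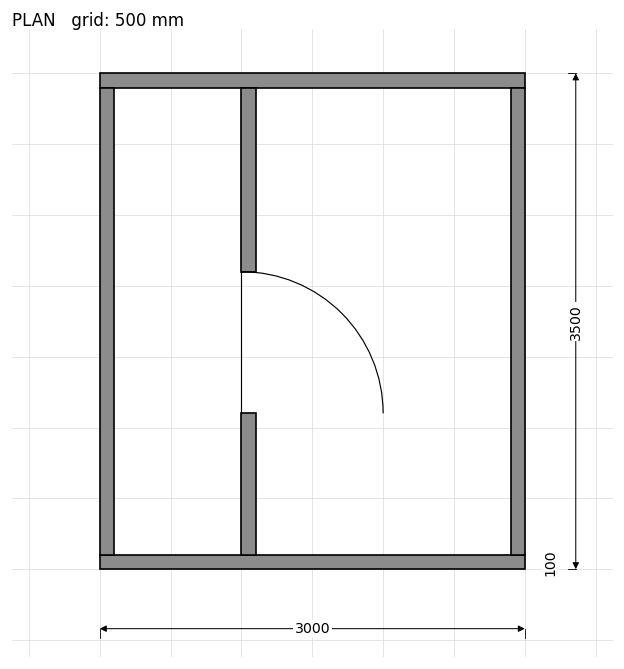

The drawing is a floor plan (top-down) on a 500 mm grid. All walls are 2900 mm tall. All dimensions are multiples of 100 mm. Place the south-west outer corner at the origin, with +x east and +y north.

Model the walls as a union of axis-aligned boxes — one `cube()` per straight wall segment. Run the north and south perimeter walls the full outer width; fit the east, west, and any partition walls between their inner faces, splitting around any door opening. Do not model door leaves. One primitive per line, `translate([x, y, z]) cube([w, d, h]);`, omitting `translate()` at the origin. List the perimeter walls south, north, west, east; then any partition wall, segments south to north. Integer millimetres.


cube([3000, 100, 2900]);
translate([0, 3400, 0]) cube([3000, 100, 2900]);
translate([0, 100, 0]) cube([100, 3300, 2900]);
translate([2900, 100, 0]) cube([100, 3300, 2900]);
translate([1000, 100, 0]) cube([100, 1000, 2900]);
translate([1000, 2100, 0]) cube([100, 1300, 2900]);


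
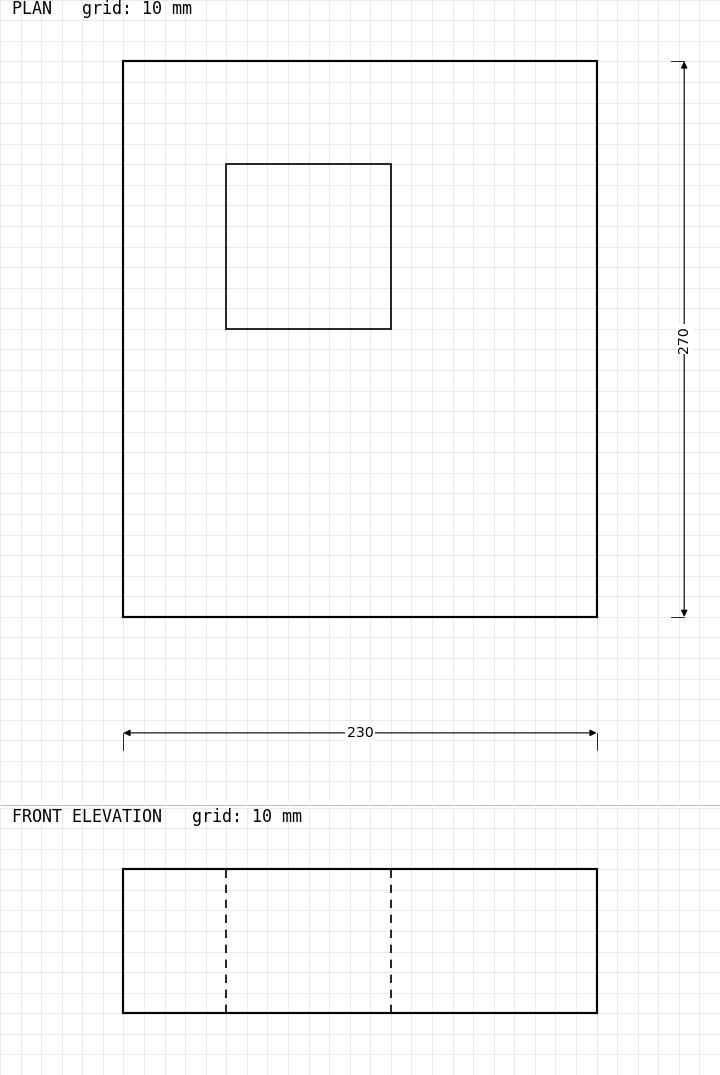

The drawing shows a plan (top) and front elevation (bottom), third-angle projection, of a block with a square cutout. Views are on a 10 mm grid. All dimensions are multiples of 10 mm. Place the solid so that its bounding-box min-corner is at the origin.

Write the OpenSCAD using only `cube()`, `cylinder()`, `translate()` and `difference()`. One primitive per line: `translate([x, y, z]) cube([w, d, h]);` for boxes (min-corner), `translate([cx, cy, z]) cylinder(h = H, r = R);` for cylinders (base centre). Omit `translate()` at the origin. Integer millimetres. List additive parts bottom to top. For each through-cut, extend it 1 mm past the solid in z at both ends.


difference() {
  cube([230, 270, 70]);
  translate([50, 140, -1]) cube([80, 80, 72]);
}
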